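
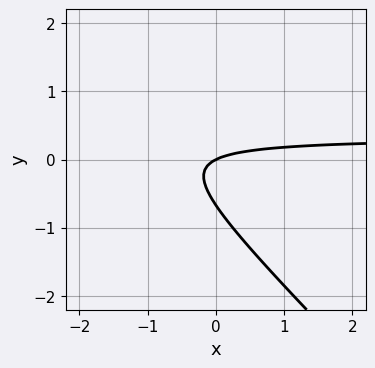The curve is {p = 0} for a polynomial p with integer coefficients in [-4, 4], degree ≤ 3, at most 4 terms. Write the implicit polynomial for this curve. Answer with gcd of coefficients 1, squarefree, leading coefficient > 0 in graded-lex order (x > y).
3*x*y + 3*y^2 - x + 2*y

The degree is 2 — the shape is more complex than any degree-1 curve.
From the visible intercepts: it crosses the x-axis at the gridline x = 0; it crosses the y-axis at the gridline y = 0.
Fitting integer coefficients to these (and the overall shape) gives p.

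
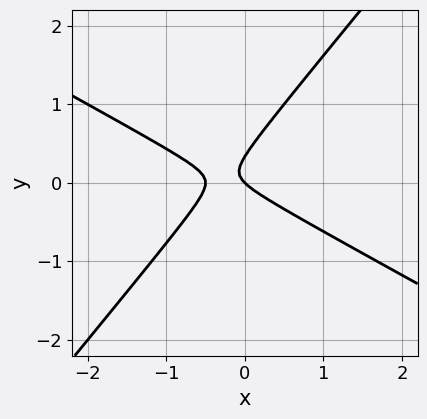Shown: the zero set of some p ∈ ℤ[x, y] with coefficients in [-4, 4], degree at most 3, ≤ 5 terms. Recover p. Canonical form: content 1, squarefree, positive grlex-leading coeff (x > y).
2*x^2 + 2*x*y - 3*y^2 + x + y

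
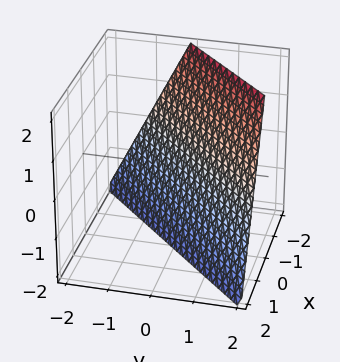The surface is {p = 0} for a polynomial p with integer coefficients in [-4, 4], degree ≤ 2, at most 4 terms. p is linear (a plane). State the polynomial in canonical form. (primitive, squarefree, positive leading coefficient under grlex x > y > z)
(a) Degree: the surface is flat (a plane), so deg p = 1.
(b) Against the integer gridlines: it crosses the y-axis at the gridline y = 1; one z-axis crossing is at z = -2.
(c) Together with the visible shape, these determine p as stated. Check: (-1, 0, 0) on the x-axis lies on the surface, and p(-1, 0, 0) = 0. ✓

2*x - 2*y + z + 2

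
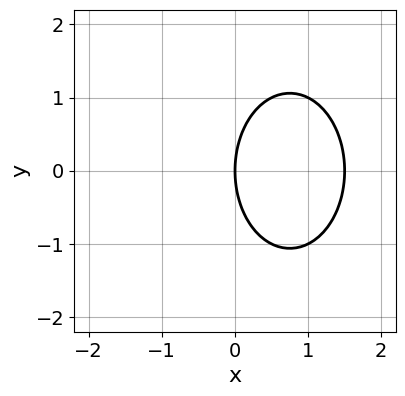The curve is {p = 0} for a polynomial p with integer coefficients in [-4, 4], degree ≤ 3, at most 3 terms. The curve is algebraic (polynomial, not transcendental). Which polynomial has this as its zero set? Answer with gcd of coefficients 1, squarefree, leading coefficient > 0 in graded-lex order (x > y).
2*x^2 + y^2 - 3*x

1. The degree is 2 — the shape is more complex than any degree-1 curve.
2. Symmetries: it's symmetric under y → −y, forcing even powers of y.
3. Reading off the gridlines: one x-axis crossing is at x = 0; one y-axis crossing is at y = 0.
4. Assembling these constraints gives the stated polynomial.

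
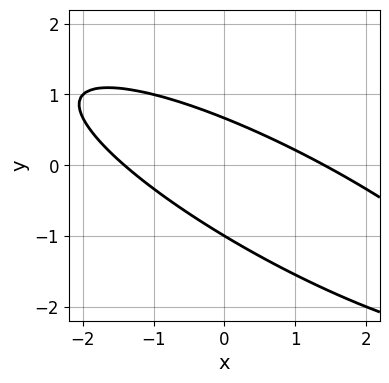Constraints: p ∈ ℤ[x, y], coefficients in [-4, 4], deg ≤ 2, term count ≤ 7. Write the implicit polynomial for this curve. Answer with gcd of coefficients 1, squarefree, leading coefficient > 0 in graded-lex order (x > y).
1. Degree: a generic line meets the curve in up to 2 points, so deg p = 2.
2. Against the integer gridlines: one y-axis crossing is at y = -1.
3. The integer polynomial consistent with all of this is the stated p.

x^2 + 3*x*y + 3*y^2 + y - 2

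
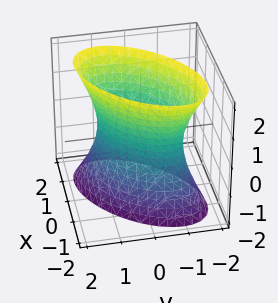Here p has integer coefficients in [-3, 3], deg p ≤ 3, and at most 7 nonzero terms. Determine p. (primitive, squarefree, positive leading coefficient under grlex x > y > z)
(a) deg p = 2. A generic line meets the surface in up to 2 points.
(b) Checking where it meets the axes: no z-intercept at any integer in the box; among the integer gridlines, it crosses the x-axis at x ∈ {-1, 1}.
(c) Solving for integer coefficients yields p as stated. Check: (0, 1, 0) on the y-axis lies on the surface, and p(0, 1, 0) = 0. ✓

3*x^2 - 3*x*y + 3*y^2 - z^2 - 3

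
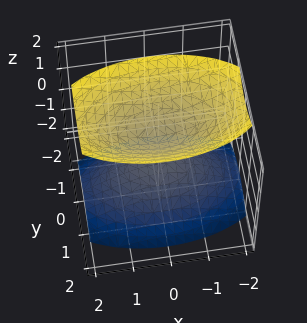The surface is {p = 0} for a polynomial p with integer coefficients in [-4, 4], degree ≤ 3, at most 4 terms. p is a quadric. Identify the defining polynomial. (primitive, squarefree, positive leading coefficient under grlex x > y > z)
I count 2 distinct pieces. They look like related sheets of one shape, so recover p as a whole.
Degree: two separate bowl-shaped sheets opening away from each other; a quadric, so deg p = 2.
Symmetries: the x ↦ −x reflection is a symmetry, so x appears only in even powers; it's symmetric under z → −z, forcing even powers of z; the y ↦ −y reflection is a symmetry, so y appears only in even powers.
Checking where it meets the axes: no x-intercept at any integer in the box; no y-intercept at any integer in the box.
Solving for integer coefficients yields p as stated.

x^2 + 3*y^2 - 2*z^2 + 1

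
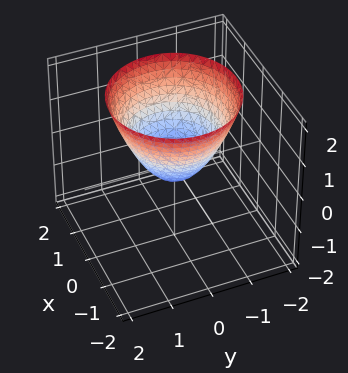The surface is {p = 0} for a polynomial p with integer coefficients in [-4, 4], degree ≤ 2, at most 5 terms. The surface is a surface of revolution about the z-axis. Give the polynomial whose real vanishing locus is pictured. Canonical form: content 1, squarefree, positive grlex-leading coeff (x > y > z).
3*x^2 + 3*y^2 - 3*z - 1

1. Degree: no degree-1 surface has this shape, so deg p = 2.
2. Symmetry: the z-axis is an axis of rotation, so x and y enter only as x² + y².
3. From the axis intercepts and sections: a circular section at z = 1 has radius between 1 and 2.
4. The integer polynomial consistent with all of this is the stated p.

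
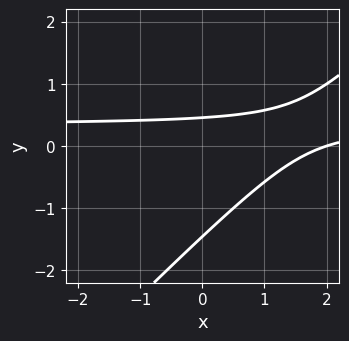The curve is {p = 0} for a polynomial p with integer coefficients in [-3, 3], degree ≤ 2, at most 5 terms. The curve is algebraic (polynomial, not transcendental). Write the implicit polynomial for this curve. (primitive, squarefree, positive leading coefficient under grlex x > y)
(a) The degree is 2 — no degree-1 curve has this shape.
(b) From the visible intercepts: one x-axis crossing is at x = 2.
(c) Assembling these constraints gives the stated polynomial.

3*x*y - 3*y^2 - x - 3*y + 2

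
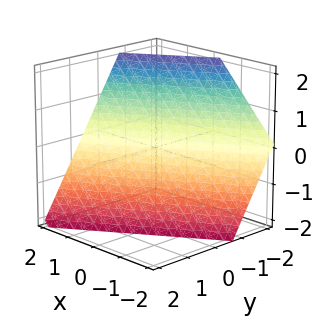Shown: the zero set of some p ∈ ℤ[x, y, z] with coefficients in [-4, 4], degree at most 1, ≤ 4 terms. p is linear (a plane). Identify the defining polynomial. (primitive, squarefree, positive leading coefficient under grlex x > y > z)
deg p = 1. The surface is flat (a plane).
Against the integer gridlines: one x-axis crossing is at x = 1; it crosses the z-axis at the gridline z = -1.
Together with the visible shape, these determine p as stated.

2*x - 3*y - 2*z - 2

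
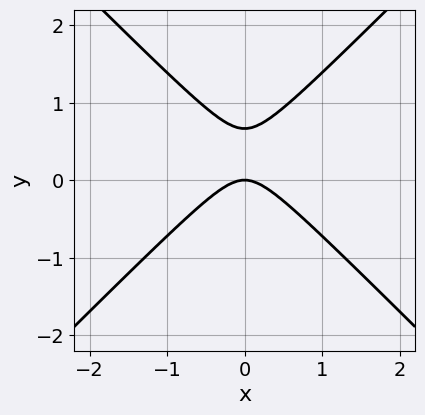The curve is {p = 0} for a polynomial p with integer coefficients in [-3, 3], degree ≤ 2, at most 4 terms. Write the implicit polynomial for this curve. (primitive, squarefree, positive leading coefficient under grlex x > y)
1. The degree is 2 — the shape is more complex than any degree-1 curve.
2. Symmetries: mirror symmetry x ↦ −x ⇒ only even powers of x.
3. From the visible intercepts: one x-axis crossing is at x = 0; it crosses the y-axis at the gridline y = 0.
4. Together with the visible shape, these determine p as stated.

3*x^2 - 3*y^2 + 2*y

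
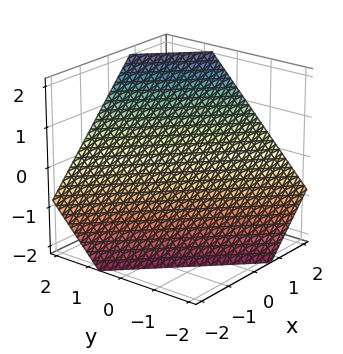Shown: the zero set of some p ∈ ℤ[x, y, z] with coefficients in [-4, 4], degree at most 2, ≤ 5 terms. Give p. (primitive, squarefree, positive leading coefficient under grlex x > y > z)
(a) Degree: every cross-section is a straight line — this is a plane, so deg p = 1.
(b) Solving for integer coefficients yields p as stated.

3*x + 3*y - 3*z - 2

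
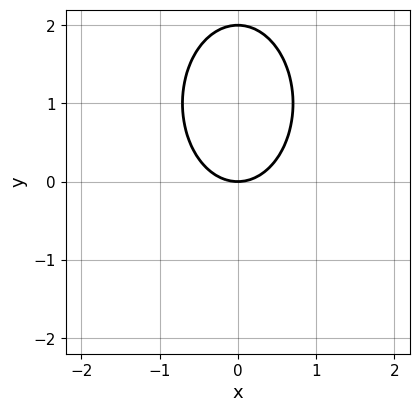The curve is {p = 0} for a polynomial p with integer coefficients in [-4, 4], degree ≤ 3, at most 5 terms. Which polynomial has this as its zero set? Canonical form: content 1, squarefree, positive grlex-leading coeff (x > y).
The degree is 2 — the shape is more complex than any degree-1 curve.
Symmetries: mirror symmetry x ↦ −x ⇒ only even powers of x.
Reading off the gridlines: it meets the x-axis at x = 0 (among the integer gridlines); the y-axis gridline crossings are at y ∈ {0, 2}.
Solving for integer coefficients yields p as stated.

2*x^2 + y^2 - 2*y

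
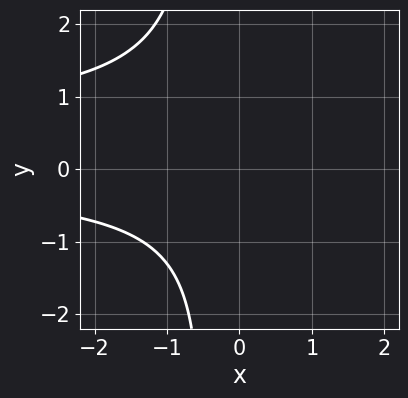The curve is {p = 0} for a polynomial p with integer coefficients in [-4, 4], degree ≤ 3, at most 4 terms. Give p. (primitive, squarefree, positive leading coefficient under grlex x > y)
(a) The degree is 3 — the shape is more complex than any degree-2 curve.
(b) From the axis intercepts and sections: no y-intercept at any integer in the box; no x-intercept at any integer in the box.
(c) Fitting integer coefficients to these (and the overall shape) gives p.

2*x*y^2 - x*y + y^2 + 3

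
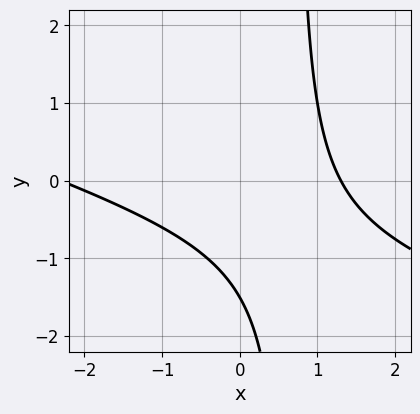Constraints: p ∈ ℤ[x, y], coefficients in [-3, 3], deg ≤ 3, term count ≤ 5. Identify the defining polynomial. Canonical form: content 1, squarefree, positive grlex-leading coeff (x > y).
x^2 + 3*x*y + x - 2*y - 3

(a) Degree: a generic line meets the curve in up to 2 points, so deg p = 2.
(b) Putting this together gives p.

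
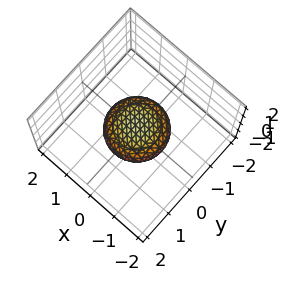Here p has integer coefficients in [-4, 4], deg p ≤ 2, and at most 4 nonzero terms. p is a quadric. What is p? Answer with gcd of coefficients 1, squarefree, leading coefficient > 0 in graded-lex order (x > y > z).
(a) Degree: bounded and convex; a quadric, so deg p = 2.
(b) Symmetries: the z ↦ −z reflection is a symmetry, so z appears only in even powers; every cross-section ⟂ z is a circle, so x, y appear only via x² + y².
(c) Reading off the gridlines: a circular section at z = 0 has radius exactly 1; the y-axis gridline crossings are at y ∈ {-1, 1}; the x-axis gridline crossings are at x ∈ {-1, 1}.
(d) Assembling these constraints gives the stated polynomial.

x^2 + y^2 + 3*z^2 - 1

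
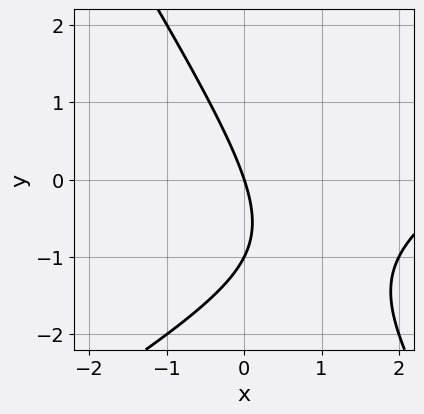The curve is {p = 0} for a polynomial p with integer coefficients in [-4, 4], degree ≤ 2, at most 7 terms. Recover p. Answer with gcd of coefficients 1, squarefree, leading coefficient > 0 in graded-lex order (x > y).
First, degree: the shape is more complex than any degree-1 curve, so deg p = 2.
Next, from the axis intercepts and sections: it meets the x-axis at x = 0 (among the integer gridlines); the y-axis gridline crossings are at y ∈ {-1, 0}.
Finally, solving for integer coefficients yields p as stated.

x^2 - x*y - y^2 - 3*x - y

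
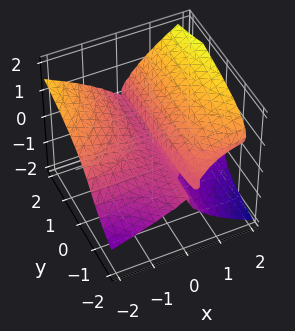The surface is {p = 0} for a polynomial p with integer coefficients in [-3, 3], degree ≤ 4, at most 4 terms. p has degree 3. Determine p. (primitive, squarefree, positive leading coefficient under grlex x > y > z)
x^2*y - 2*z^3 + x^2 + 2*x*z

(a) Degree: the shape is more complex than any degree-2 surface, so deg p = 3.
(b) Against the integer gridlines: one z-axis crossing is at z = 0; every point of the y-axis in the box is on the surface.
(c) Together with the visible shape, these determine p as stated.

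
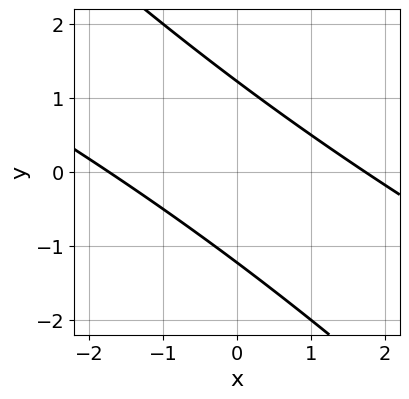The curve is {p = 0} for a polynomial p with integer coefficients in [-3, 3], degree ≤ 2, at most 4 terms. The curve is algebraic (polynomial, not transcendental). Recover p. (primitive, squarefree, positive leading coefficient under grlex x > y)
x^2 + 3*x*y + 2*y^2 - 3

1. Degree: a generic line meets the curve in up to 2 points, so deg p = 2.
2. Matching integer coefficients to the picture gives p.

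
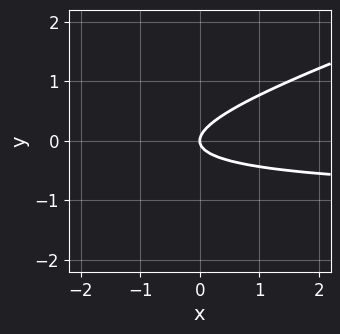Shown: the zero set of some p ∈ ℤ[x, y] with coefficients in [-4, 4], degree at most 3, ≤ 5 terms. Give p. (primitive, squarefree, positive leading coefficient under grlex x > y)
1. deg p = 2. A generic line meets the curve in up to 2 points.
2. Against the integer gridlines: it meets the y-axis at y = 0 (among the integer gridlines); it meets the x-axis at x = 0 (among the integer gridlines).
3. Putting this together gives p.

x*y - 3*y^2 + x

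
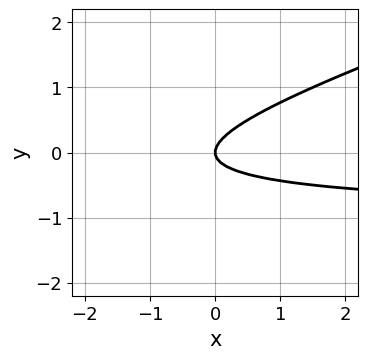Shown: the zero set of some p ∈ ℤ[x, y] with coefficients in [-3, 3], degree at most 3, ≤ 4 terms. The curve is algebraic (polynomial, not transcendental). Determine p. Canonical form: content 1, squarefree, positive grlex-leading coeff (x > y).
deg p = 2.
Checking where it meets the axes: it meets the x-axis at x = 0 (among the integer gridlines); one y-axis crossing is at y = 0.
Fitting integer coefficients to these (and the overall shape) gives p.

x*y - 3*y^2 + x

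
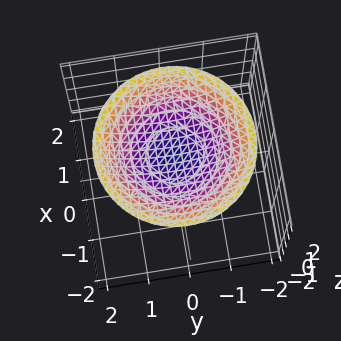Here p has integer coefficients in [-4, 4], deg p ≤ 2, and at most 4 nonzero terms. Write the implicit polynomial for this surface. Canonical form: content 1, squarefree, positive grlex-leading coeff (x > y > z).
(a) deg p = 2.
(b) Symmetry: the z-axis is an axis of rotation, so x and y enter only as x² + y².
(c) Against the integer gridlines: it crosses the z-axis at the gridline z = 1; the surface avoids every integer y-axis point in the box; no x-intercept at any integer in the box; a circular section at z = 2 has radius between 1 and 2.
(d) Fitting integer coefficients to these (and the overall shape) gives p.

x^2 + y^2 - 3*z + 3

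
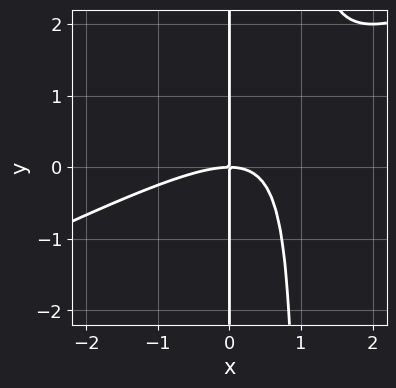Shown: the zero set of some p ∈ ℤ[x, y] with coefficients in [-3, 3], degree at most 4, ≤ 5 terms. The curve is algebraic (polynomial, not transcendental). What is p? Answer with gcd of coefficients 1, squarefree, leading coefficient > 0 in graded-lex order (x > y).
x^3 - 2*x^2*y + 2*x*y

1. deg p = 3. No degree-2 curve has this shape.
2. From the visible intercepts: every point of the y-axis in the box is on the curve; one x-axis crossing is at x = 0.
3. Fitting integer coefficients to these (and the overall shape) gives p.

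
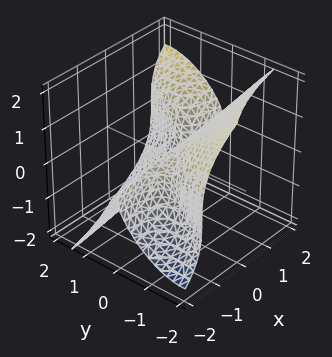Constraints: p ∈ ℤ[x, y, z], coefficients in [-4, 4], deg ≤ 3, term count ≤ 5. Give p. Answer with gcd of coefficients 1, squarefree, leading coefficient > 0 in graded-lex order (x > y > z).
3*x*y^2 - 2*y^3 - 2*z^3 - y

First, degree: no degree-2 surface has this shape, so deg p = 3.
Next, checking where it meets the axes: every point of the x-axis in the box is on the surface; it crosses the y-axis at the gridline y = 0; one z-axis crossing is at z = 0.
Finally, fitting integer coefficients to these (and the overall shape) gives p.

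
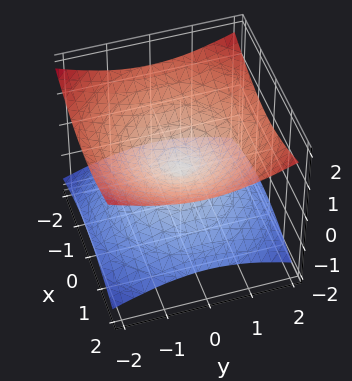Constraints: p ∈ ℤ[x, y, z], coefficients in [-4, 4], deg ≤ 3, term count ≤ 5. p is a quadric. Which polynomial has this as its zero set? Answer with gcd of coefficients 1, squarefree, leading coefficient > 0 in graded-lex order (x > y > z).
x^2 + y^2 - 3*z^2

The degree is 2 — two nappes meeting at a single point; a quadric.
Symmetries: the z ↦ −z reflection is a symmetry, so z appears only in even powers; rotational symmetry about the z-axis ⇒ p depends on x, y only through x² + y².
From the axis intercepts and sections: it meets the y-axis at y = 0 (among the integer gridlines); a circular section at z = 1 has radius between 1 and 2.
Matching integer coefficients to the picture gives p.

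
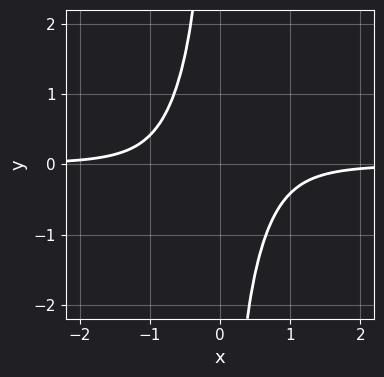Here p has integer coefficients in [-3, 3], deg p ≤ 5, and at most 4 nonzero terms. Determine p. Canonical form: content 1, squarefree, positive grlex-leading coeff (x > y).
2*x^3*y - x^2*y^2 + 1

First, the degree is 4 — no degree-3 curve has this shape.
Next, checking where it meets the axes: it misses every integer gridline on the x-axis; the curve avoids every integer y-axis point in the box.
Finally, the integer polynomial consistent with all of this is the stated p.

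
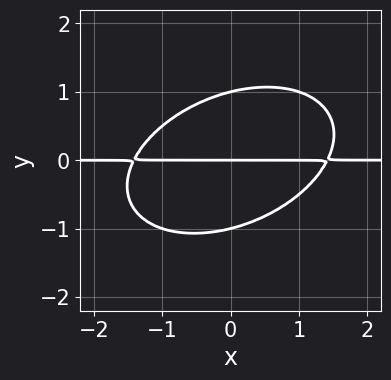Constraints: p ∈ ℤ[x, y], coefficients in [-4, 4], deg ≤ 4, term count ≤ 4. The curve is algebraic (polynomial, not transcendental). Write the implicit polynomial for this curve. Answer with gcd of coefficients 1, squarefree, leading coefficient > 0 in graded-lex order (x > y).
1. Degree: a generic line meets the curve in up to 3 points, so deg p = 3.
2. Checking where it meets the axes: every point of the x-axis in the box is on the curve; among the integer gridlines, it crosses the y-axis at y ∈ {-1, 0, 1}.
3. These observations pin down the coefficients.

x^2*y - x*y^2 + 2*y^3 - 2*y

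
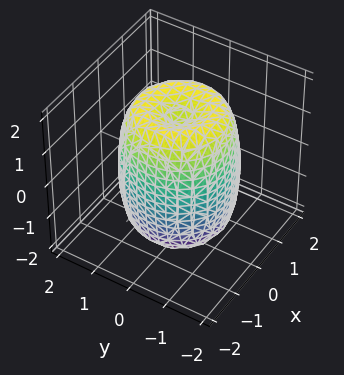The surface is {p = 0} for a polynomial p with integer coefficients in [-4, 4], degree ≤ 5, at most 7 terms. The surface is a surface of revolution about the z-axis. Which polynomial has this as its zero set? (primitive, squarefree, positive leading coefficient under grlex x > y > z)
2*x^4 + 4*x^2*y^2 + 2*y^4 - 3*x^2 - 3*y^2 + z^2 - 2

First, the degree is 4 — a generic line meets the surface in up to 4 points.
Next, symmetry: the z-axis is an axis of rotation, so x and y enter only as x² + y².
Next, against the integer gridlines: a circular section at z = 0 has radius between 1 and 2.
Finally, together with the visible shape, these determine p as stated.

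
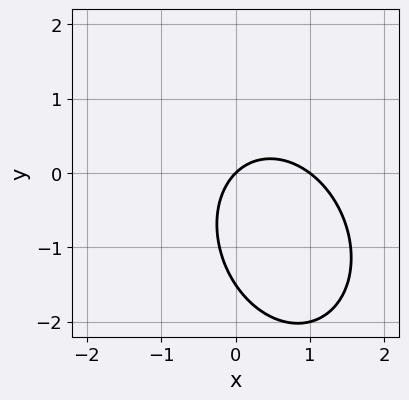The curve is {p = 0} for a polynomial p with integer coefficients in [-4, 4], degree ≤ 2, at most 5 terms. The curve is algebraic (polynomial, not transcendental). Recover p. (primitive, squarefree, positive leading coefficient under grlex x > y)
(a) Degree: a generic line meets the curve in up to 2 points, so deg p = 2.
(b) From the visible intercepts: among the integer gridlines, it crosses the x-axis at x ∈ {0, 1}; it meets the y-axis at y = 0 (among the integer gridlines).
(c) Fitting integer coefficients to these (and the overall shape) gives p.

3*x^2 + x*y + 2*y^2 - 3*x + 3*y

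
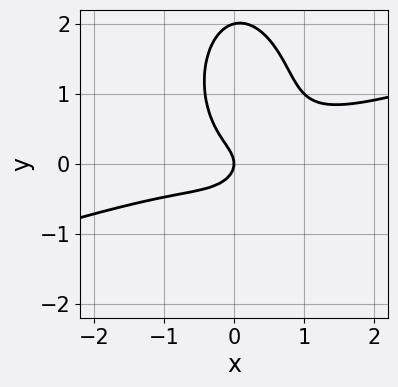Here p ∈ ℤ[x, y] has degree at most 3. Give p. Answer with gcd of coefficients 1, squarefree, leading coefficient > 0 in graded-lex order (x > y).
(a) deg p = 3. No degree-2 curve has this shape.
(b) From the visible intercepts: among the integer gridlines, it crosses the y-axis at y ∈ {0, 2}; it meets the x-axis at x = 0 (among the integer gridlines).
(c) The integer polynomial consistent with all of this is the stated p.

x^3 - 3*x^2*y - y^3 + 2*y^2 + x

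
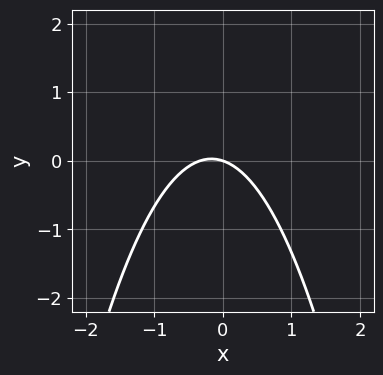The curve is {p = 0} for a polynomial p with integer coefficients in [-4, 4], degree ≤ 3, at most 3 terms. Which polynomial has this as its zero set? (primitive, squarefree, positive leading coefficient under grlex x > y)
3*x^2 + x + 3*y

(a) Degree: a generic line meets the curve in up to 2 points, so deg p = 2.
(b) From the axis intercepts and sections: it crosses the x-axis at the gridline x = 0; one y-axis crossing is at y = 0.
(c) Fitting integer coefficients to these (and the overall shape) gives p.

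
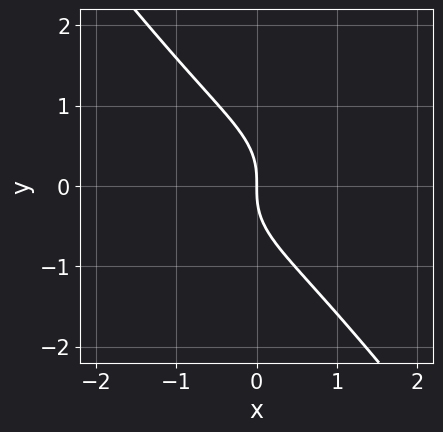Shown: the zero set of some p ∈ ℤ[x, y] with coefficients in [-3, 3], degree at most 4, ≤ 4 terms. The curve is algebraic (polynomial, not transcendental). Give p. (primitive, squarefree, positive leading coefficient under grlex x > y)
x^3 + 2*x*y^2 + 2*y^3 + 2*x

1. Degree: no degree-2 curve has this shape, so deg p = 3.
2. From the visible intercepts: one x-axis crossing is at x = 0; it meets the y-axis at y = 0 (among the integer gridlines).
3. Together with the visible shape, these determine p as stated.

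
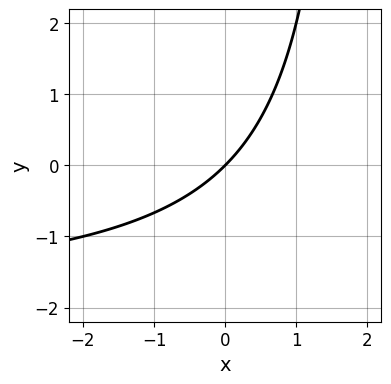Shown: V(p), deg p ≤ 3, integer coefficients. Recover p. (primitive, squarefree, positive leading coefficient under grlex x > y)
x*y + 2*x - 2*y

1. Degree: no degree-1 curve has this shape, so deg p = 2.
2. Checking where it meets the axes: it crosses the y-axis at the gridline y = 0; it meets the x-axis at x = 0 (among the integer gridlines).
3. Matching integer coefficients to the picture gives p.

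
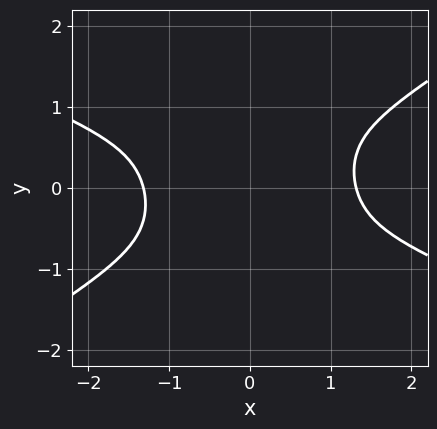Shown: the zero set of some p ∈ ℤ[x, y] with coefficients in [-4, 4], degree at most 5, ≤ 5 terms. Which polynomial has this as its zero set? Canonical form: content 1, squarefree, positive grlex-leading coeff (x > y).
x^4 + x^3*y - 3*x^2*y^2 - 3*y^4 - 3

1. deg p = 4.
2. From the visible intercepts: it misses every integer gridline on the y-axis.
3. Assembling these constraints gives the stated polynomial.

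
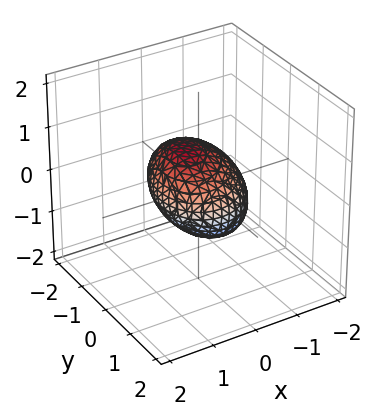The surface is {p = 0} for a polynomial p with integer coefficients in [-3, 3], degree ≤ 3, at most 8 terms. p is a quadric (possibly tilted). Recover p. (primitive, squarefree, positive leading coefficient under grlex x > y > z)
3*x^2 - x*y - 2*x*z + 2*y^2 + 3*z^2 - 3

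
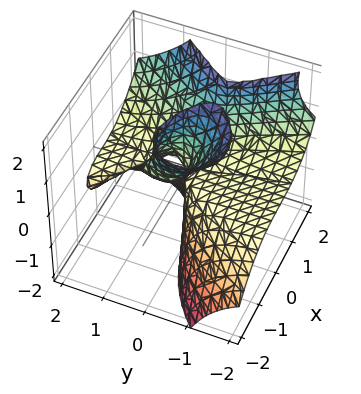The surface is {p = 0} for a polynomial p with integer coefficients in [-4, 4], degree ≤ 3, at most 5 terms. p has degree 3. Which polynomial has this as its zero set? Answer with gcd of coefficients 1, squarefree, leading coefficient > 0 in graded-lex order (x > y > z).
2*x^3 - 3*y^2*z - 3*y*z^2 - 2*x*z + 3*y*z

deg p = 3. A generic line meets the surface in up to 3 points.
From the visible intercepts: every point of the z-axis in the box is on the surface; one x-axis crossing is at x = 0.
Putting this together gives p. Check: (0, -2, 0) on the y-axis lies on the surface, and p(0, -2, 0) = 0. ✓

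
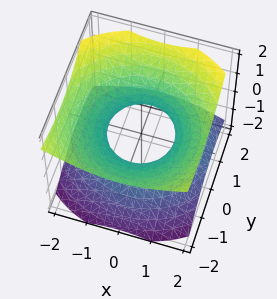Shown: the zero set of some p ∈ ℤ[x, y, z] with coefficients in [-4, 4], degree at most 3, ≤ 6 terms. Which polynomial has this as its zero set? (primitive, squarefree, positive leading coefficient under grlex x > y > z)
The degree is 2 — a generic line meets the surface in up to 2 points.
Observable constraints: the y-axis gridline crossings are at y ∈ {-1, 1}; the x-axis gridline crossings are at x ∈ {-1, 1}; the surface avoids every integer z-axis point in the box.
Putting this together gives p.

x^2 + y^2 + y*z - 2*z^2 - 1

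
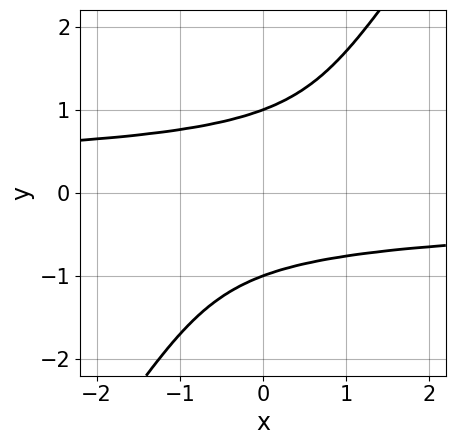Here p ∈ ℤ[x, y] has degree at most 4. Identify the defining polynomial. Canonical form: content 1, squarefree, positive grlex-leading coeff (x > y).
3*x*y^3 - 2*y^4 + 2

deg p = 4. No degree-3 curve has this shape.
Observable constraints: no x-intercept at any integer in the box; the y-axis gridline crossings are at y ∈ {-1, 1}.
Putting this together gives p.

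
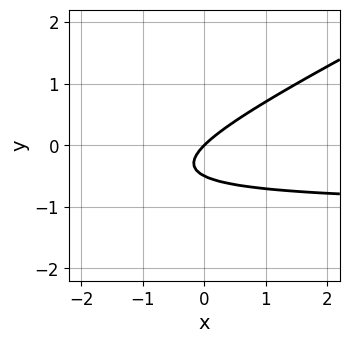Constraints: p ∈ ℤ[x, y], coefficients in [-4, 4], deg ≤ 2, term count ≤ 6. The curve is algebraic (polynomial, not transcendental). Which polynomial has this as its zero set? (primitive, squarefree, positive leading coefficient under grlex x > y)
deg p = 2. A generic line meets the curve in up to 2 points.
Reading off the gridlines: it meets the y-axis at y = 0 (among the integer gridlines); one x-axis crossing is at x = 0.
Putting this together gives p.

x*y - 2*y^2 + x - y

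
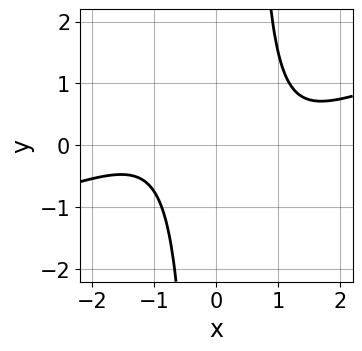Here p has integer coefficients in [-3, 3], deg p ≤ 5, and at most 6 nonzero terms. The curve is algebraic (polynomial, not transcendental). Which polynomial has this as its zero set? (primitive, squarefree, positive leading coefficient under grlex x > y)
x^4 - 3*x^3*y + x^2*y - x^2 + 3

(a) deg p = 4.
(b) Reading off the gridlines: no y-intercept at any integer in the box; it misses every integer gridline on the x-axis.
(c) The integer polynomial consistent with all of this is the stated p.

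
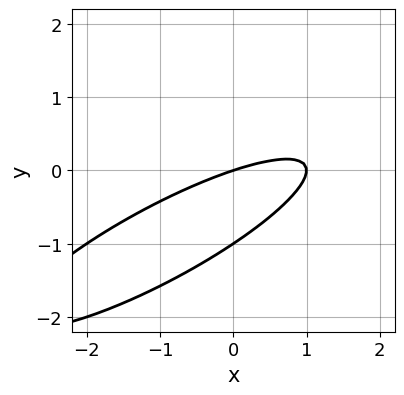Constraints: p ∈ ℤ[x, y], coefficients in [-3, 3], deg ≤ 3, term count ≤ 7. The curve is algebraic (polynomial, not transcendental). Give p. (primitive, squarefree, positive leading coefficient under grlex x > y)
x^2 - 3*x*y + 3*y^2 - x + 3*y

First, deg p = 2.
Next, from the visible intercepts: the x-axis gridline crossings are at x ∈ {0, 1}; the y-axis gridline crossings are at y ∈ {-1, 0}.
Finally, solving for integer coefficients yields p as stated.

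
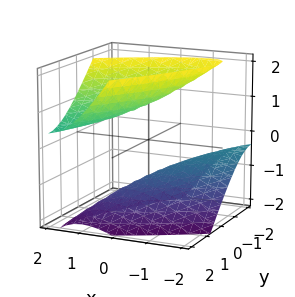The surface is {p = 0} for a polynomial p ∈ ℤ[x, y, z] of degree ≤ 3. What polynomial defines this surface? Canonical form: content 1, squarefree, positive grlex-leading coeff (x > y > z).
x^2 - 2*x*y - x*z + y^2 - z^2 + 1

1. The picture has 2 separate pieces.
2. deg p = 2.
3. Checking where it meets the axes: the surface avoids every integer x-axis point in the box; it misses every integer gridline on the y-axis.
4. Solving for integer coefficients yields p as stated.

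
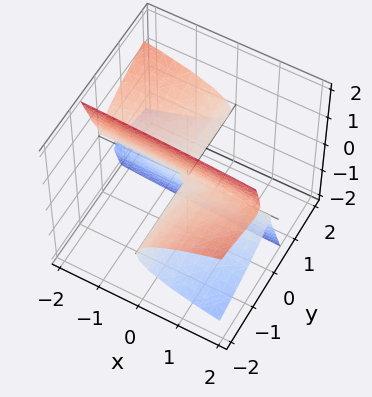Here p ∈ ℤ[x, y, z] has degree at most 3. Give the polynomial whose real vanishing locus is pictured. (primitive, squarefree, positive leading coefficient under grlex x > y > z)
1. The degree is 3 — no degree-2 surface has this shape.
2. Observable constraints: one z-axis crossing is at z = 0; the visible y-axis segment lies entirely on the surface.
3. The integer polynomial consistent with all of this is the stated p. Check: (1, 0, 0) on the x-axis lies on the surface, and p(1, 0, 0) = 0. ✓

x*y^2 + 3*y*z^2 + z^3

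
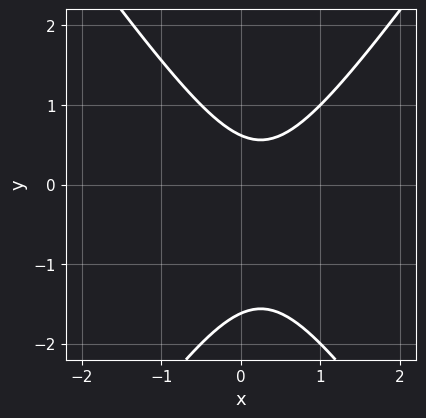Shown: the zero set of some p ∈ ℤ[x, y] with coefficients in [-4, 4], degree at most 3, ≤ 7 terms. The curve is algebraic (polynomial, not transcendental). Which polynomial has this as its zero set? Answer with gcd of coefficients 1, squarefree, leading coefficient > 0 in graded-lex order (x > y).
1. The degree is 2 — no degree-1 curve has this shape.
2. Checking where it meets the axes: the curve avoids every integer x-axis point in the box.
3. The integer polynomial consistent with all of this is the stated p.

2*x^2 - y^2 - x - y + 1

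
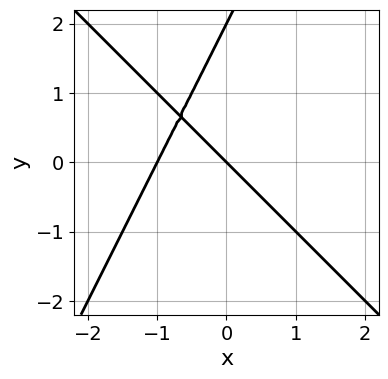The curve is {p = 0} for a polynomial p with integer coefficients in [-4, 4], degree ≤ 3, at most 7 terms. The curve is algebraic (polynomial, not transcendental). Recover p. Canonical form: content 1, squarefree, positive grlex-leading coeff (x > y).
2*x^2 + x*y - y^2 + 2*x + 2*y

First, degree: the shape is more complex than any degree-1 curve, so deg p = 2.
Then, reading off the gridlines: among the integer gridlines, it crosses the x-axis at x ∈ {-1, 0}; the y-axis gridline crossings are at y ∈ {0, 2}.
Finally, matching integer coefficients to the picture gives p.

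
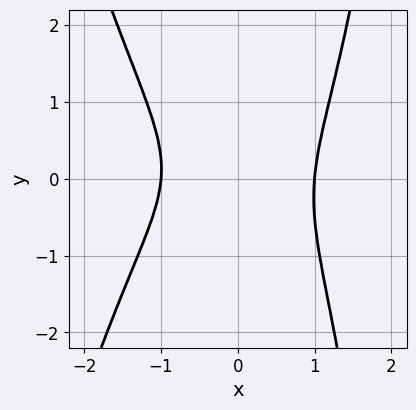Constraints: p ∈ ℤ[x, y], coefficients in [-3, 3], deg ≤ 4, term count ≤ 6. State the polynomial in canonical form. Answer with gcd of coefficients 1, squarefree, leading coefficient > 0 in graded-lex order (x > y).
3*x^4 + x*y^2 - x*y - 3*y^2 - 3

Degree: no degree-3 curve has this shape, so deg p = 4.
Checking where it meets the axes: it misses every integer gridline on the y-axis; among the integer gridlines, it crosses the x-axis at x ∈ {-1, 1}.
The integer polynomial consistent with all of this is the stated p.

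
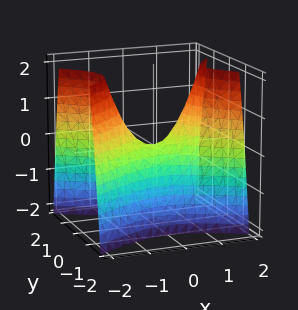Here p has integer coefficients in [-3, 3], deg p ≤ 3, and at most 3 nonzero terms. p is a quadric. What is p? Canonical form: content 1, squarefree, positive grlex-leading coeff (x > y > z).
1. deg p = 2.
2. Symmetries: it's symmetric under y → −y, forcing even powers of y; mirror symmetry x ↦ −x ⇒ only even powers of x.
3. Reading off the gridlines: it crosses the x-axis at the gridline x = 0; it meets the y-axis at y = 0 (among the integer gridlines).
4. Fitting integer coefficients to these (and the overall shape) gives p.

x^2 - 2*y^2 - z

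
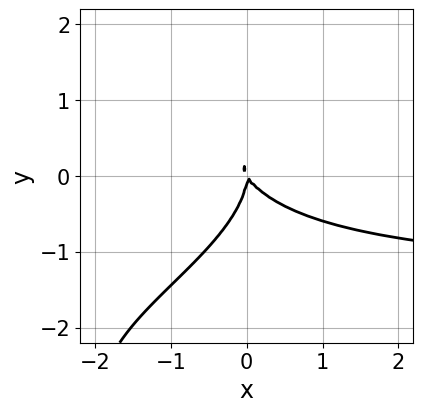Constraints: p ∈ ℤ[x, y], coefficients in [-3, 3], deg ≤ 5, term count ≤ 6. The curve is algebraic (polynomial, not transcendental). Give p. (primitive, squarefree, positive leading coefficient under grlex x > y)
x*y^3 + 2*x^2*y + 2*y^3 + 3*x^2 + 2*x*y

(a) The degree is 4 — the shape is more complex than any degree-3 curve.
(b) From the visible intercepts: one y-axis crossing is at y = 0; it crosses the x-axis at the gridline x = 0.
(c) Together with the visible shape, these determine p as stated.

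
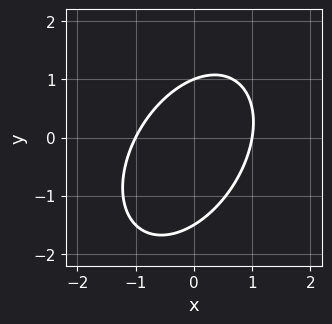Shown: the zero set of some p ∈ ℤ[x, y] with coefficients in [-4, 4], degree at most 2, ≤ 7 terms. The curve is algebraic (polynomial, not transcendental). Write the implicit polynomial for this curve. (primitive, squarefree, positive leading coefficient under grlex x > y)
(a) Degree: the shape is more complex than any degree-1 curve, so deg p = 2.
(b) Reading off the gridlines: it crosses the y-axis at the gridline y = 1; among the integer gridlines, it crosses the x-axis at x ∈ {-1, 1}.
(c) Putting this together gives p.

3*x^2 - 2*x*y + 2*y^2 + y - 3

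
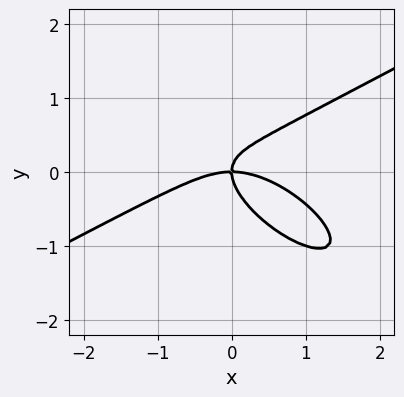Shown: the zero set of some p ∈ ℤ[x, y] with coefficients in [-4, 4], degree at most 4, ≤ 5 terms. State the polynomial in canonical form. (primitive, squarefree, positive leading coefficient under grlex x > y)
x^3 - 2*x*y^2 - 3*y^3 + 2*x*y

(a) deg p = 3. The shape is more complex than any degree-2 curve.
(b) From the visible intercepts: it crosses the y-axis at the gridline y = 0; one x-axis crossing is at x = 0.
(c) Together with the visible shape, these determine p as stated.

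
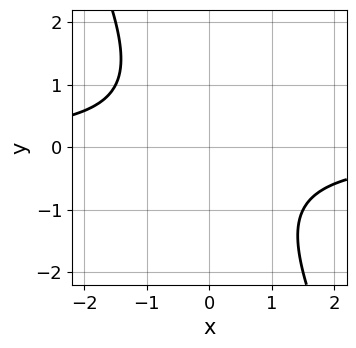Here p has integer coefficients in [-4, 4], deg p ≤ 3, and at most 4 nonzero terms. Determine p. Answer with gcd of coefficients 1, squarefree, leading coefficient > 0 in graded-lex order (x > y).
Degree: no degree-1 curve has this shape, so deg p = 2.
From the axis intercepts and sections: no y-intercept at any integer in the box; no x-intercept at any integer in the box.
Fitting integer coefficients to these (and the overall shape) gives p.

2*x*y + y^2 + 2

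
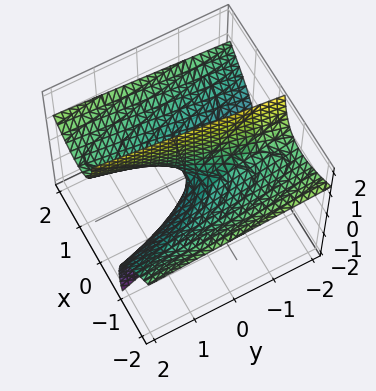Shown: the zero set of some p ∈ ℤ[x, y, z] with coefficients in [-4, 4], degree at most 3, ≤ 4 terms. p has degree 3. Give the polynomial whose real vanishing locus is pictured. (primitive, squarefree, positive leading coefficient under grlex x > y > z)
First, degree: the shape is more complex than any degree-2 surface, so deg p = 3.
Next, against the integer gridlines: it crosses the x-axis at the gridline x = 0; it crosses the y-axis at the gridline y = 0.
Finally, these observations pin down the coefficients. Check: (0, 0, 1) on the z-axis lies on the surface, and p(0, 0, 1) = 0. ✓

x^3 - x*z^2 - 3*x*z + y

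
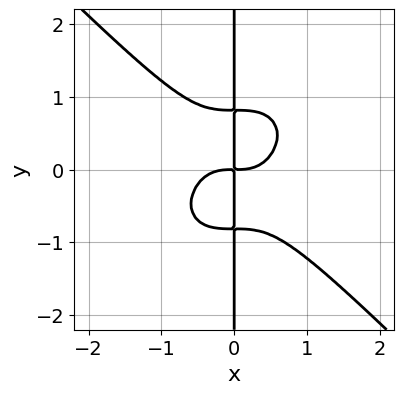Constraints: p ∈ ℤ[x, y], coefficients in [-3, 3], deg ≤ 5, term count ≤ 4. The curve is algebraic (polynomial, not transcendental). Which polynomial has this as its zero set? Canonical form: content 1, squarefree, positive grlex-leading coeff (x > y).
3*x^4 + 3*x*y^3 - 2*x*y

First, degree: no degree-3 curve has this shape, so deg p = 4.
Then, against the integer gridlines: the visible y-axis segment lies entirely on the curve.
Finally, fitting integer coefficients to these (and the overall shape) gives p.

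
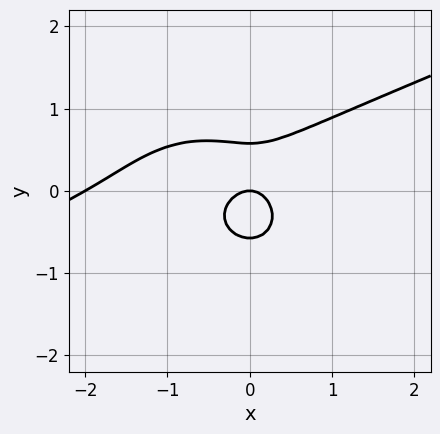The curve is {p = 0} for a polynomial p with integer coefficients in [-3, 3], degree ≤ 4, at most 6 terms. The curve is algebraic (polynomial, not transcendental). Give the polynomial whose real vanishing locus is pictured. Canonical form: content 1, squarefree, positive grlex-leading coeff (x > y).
x^3 - 2*x^2*y - 3*y^3 + 2*x^2 + y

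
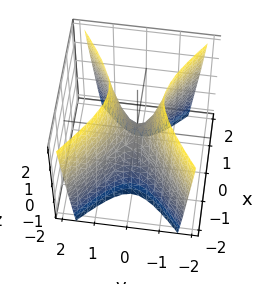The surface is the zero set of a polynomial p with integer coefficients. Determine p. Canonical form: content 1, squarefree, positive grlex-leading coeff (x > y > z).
2*x^2 - 3*y^2 + z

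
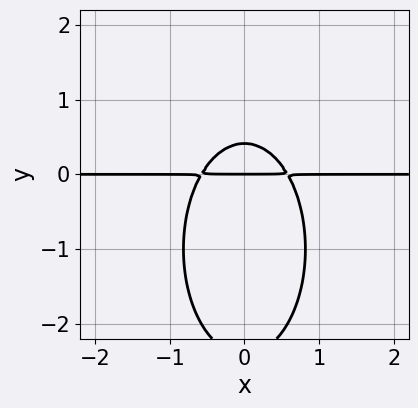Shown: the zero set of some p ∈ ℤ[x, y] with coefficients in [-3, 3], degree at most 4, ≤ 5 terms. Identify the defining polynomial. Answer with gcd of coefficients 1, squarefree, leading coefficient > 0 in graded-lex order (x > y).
3*x^2*y + y^3 + 2*y^2 - y

1. The degree is 3 — a generic line meets the curve in up to 3 points.
2. Symmetries: mirror symmetry x ↦ −x ⇒ only even powers of x.
3. From the visible intercepts: one y-axis crossing is at y = 0; every point of the x-axis in the box is on the curve.
4. Matching integer coefficients to the picture gives p.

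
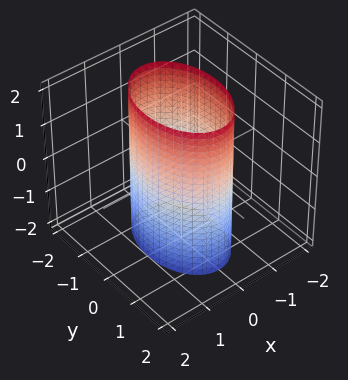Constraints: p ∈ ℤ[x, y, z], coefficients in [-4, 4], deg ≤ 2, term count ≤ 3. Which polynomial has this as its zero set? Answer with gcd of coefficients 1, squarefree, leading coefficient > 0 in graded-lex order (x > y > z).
2*x^2 + y^2 - 2

1. The degree is 2 — a cylinder; a quadric.
2. Symmetries: the z ↦ −z reflection is a symmetry, so z appears only in even powers; the y ↦ −y reflection is a symmetry, so y appears only in even powers; it's symmetric under x → −x, forcing even powers of x.
3. Observable constraints: among the integer gridlines, it crosses the x-axis at x ∈ {-1, 1}; the surface avoids every integer z-axis point in the box.
4. These observations pin down the coefficients.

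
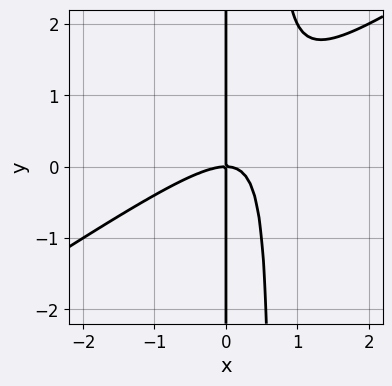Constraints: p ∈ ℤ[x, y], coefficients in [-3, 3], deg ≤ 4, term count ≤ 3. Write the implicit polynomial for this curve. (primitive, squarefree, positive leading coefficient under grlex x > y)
First, deg p = 3.
Next, from the visible intercepts: every point of the y-axis in the box is on the curve; one x-axis crossing is at x = 0.
Finally, these observations pin down the coefficients.

2*x^3 - 3*x^2*y + 2*x*y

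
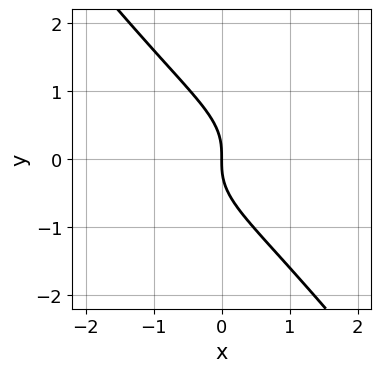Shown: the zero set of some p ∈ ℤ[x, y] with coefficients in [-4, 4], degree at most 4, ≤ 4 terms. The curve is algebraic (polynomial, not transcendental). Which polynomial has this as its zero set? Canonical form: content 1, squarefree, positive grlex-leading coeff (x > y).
The degree is 3 — a generic line meets the curve in up to 3 points.
Observable constraints: one x-axis crossing is at x = 0; it crosses the y-axis at the gridline y = 0.
Fitting integer coefficients to these (and the overall shape) gives p.

x^2*y - 3*x*y^2 - 3*y^3 - 3*x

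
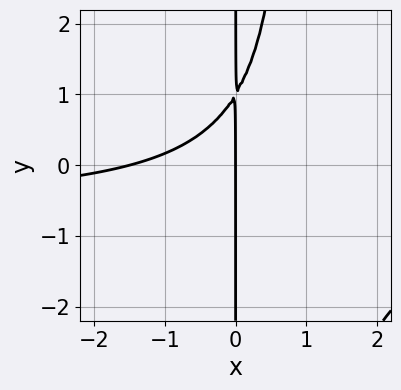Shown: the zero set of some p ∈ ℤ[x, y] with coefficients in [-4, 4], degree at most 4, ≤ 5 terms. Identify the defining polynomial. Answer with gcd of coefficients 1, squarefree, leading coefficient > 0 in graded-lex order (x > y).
First, degree: no degree-2 curve has this shape, so deg p = 3.
Then, observable constraints: the visible y-axis segment lies entirely on the curve; it meets the x-axis at x = 0 (among the integer gridlines).
Finally, together with the visible shape, these determine p as stated.

3*x^2*y + 2*x^2 - 3*x*y + 3*x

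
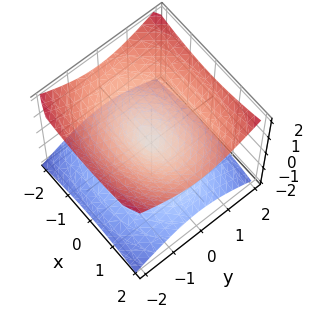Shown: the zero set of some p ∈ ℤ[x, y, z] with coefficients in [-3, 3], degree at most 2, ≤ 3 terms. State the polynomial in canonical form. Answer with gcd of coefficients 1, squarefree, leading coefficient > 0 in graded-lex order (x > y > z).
x^2 + 2*y^2 - 3*z^2

1. Degree: two nappes meeting at a single point; a quadric, so deg p = 2.
2. Symmetries: the x ↦ −x reflection is a symmetry, so x appears only in even powers; mirror symmetry y ↦ −y ⇒ only even powers of y; the z ↦ −z reflection is a symmetry, so z appears only in even powers.
3. Reading off the gridlines: it meets the x-axis at x = 0 (among the integer gridlines); it crosses the z-axis at the gridline z = 0; it crosses the y-axis at the gridline y = 0.
4. The integer polynomial consistent with all of this is the stated p.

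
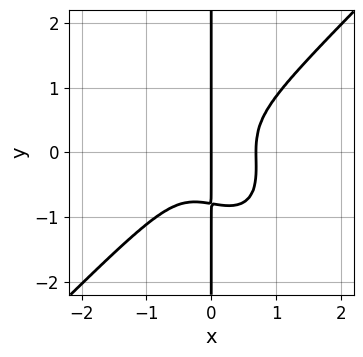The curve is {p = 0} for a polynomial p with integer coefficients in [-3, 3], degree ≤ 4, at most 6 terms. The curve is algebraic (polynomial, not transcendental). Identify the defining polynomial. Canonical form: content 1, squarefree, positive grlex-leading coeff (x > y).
First, the degree is 4 — no degree-3 curve has this shape.
Next, observable constraints: the visible y-axis segment lies entirely on the curve; one x-axis crossing is at x = 0.
Finally, solving for integer coefficients yields p as stated.

3*x^4 - x^2*y^2 - 2*x*y^3 - x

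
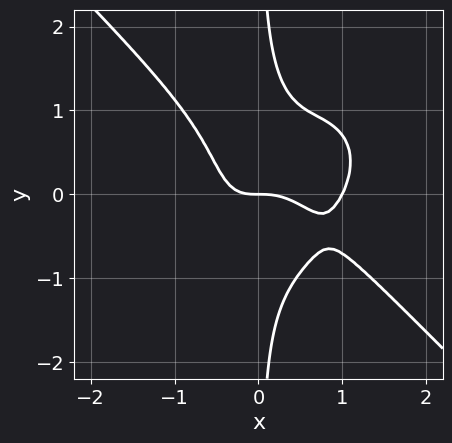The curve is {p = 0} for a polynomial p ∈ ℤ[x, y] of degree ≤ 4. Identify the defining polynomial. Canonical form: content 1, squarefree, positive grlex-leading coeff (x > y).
2*x^4 + 2*x*y^3 - 2*x^3 - y

The degree is 4 — no degree-3 curve has this shape.
Checking where it meets the axes: it crosses the y-axis at the gridline y = 0; among the integer gridlines, it crosses the x-axis at x ∈ {0, 1}.
Assembling these constraints gives the stated polynomial.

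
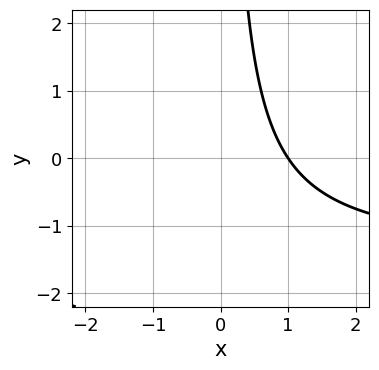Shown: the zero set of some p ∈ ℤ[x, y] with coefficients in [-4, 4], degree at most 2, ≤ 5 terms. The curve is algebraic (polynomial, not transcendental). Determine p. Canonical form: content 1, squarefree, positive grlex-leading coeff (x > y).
deg p = 2.
From the axis intercepts and sections: it crosses the x-axis at the gridline x = 1; the curve avoids every integer y-axis point in the box.
Putting this together gives p.

2*x*y + 3*x - 3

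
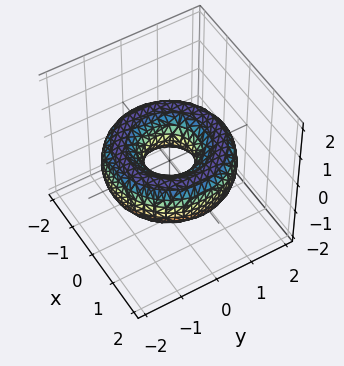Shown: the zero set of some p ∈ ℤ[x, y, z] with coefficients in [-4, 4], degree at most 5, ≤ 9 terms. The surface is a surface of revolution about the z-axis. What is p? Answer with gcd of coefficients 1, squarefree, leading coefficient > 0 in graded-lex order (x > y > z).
x^4 + 2*x^2*y^2 + y^4 - 3*x^2 - 3*y^2 + 3*z^2 + 1

First, degree: a generic line meets the surface in up to 4 points, so deg p = 4.
Then, symmetry: the z-axis is an axis of rotation, so x and y enter only as x² + y².
Then, observable constraints: a circular section at z = 0 has radius between 0 and 1; it misses every integer gridline on the z-axis.
Finally, the integer polynomial consistent with all of this is the stated p.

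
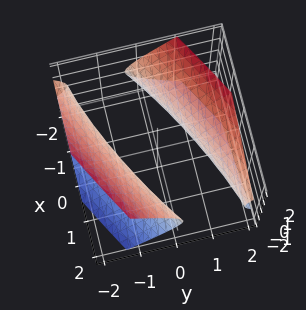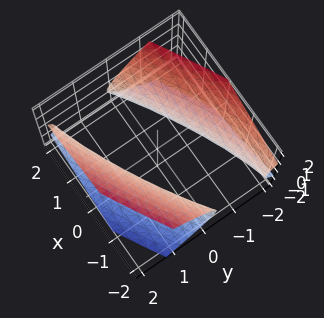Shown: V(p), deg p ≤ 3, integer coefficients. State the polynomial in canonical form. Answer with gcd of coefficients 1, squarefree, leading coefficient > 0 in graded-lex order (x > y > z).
x^2 - 3*x*y + 3*y^2 - 3*z^2 - 3

The picture has 2 separate pieces.
deg p = 2.
From the axis intercepts and sections: the y-axis gridline crossings are at y ∈ {-1, 1}; it misses every integer gridline on the z-axis.
Assembling these constraints gives the stated polynomial.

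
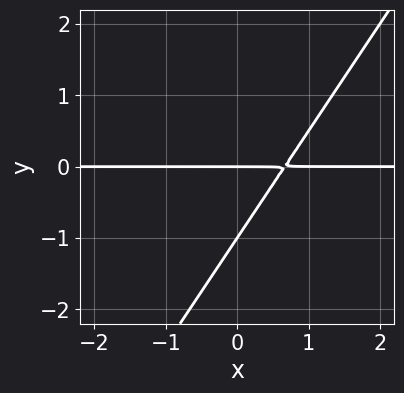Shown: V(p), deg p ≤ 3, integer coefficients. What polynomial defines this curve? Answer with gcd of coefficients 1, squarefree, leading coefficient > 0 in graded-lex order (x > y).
3*x*y - 2*y^2 - 2*y

1. deg p = 2. The shape is more complex than any degree-1 curve.
2. Against the integer gridlines: the y-axis gridline crossings are at y ∈ {-1, 0}; every point of the x-axis in the box is on the curve.
3. These observations pin down the coefficients.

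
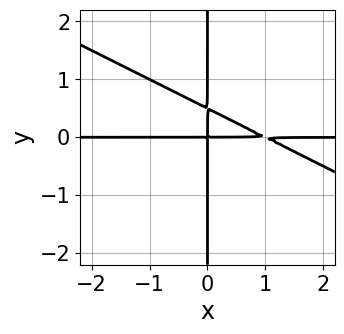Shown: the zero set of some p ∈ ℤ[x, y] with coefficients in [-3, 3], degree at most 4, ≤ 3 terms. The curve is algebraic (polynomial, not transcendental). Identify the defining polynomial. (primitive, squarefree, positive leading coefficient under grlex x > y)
x^2*y + 2*x*y^2 - x*y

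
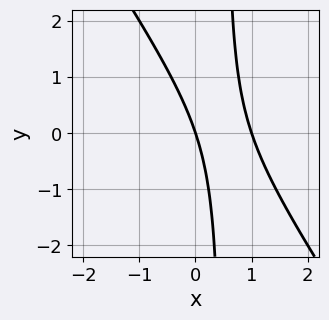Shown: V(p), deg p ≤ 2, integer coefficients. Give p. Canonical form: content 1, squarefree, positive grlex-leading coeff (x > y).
3*x^2 + 2*x*y - 3*x - y

First, the degree is 2 — a generic line meets the curve in up to 2 points.
Then, from the visible intercepts: one y-axis crossing is at y = 0; the x-axis gridline crossings are at x ∈ {0, 1}.
Finally, these observations pin down the coefficients.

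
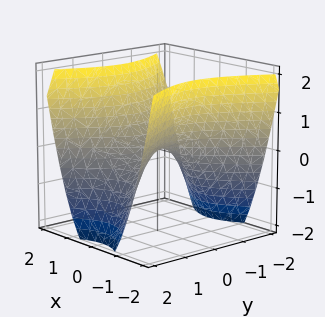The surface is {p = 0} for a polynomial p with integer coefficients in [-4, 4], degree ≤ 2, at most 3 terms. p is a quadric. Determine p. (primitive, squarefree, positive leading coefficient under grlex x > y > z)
(a) The degree is 2 — a hyperbolic paraboloid; a quadric.
(b) Symmetries: it's symmetric under y → −y, forcing even powers of y; it's symmetric under x → −x, forcing even powers of x.
(c) Observable constraints: it meets the y-axis at y = 0 (among the integer gridlines); it crosses the x-axis at the gridline x = 0; it meets the z-axis at z = 0 (among the integer gridlines).
(d) These observations pin down the coefficients.

3*x^2 - 2*y^2 - 3*z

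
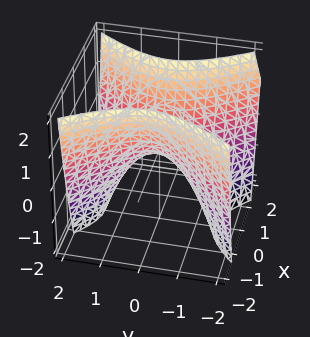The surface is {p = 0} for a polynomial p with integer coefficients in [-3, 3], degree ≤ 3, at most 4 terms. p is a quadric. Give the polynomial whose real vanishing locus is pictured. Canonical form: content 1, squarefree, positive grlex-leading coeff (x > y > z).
3*x^2 - 2*y^2 - 2*z

(a) Degree: a saddle surface; a quadric, so deg p = 2.
(b) Symmetries: mirror symmetry y ↦ −y ⇒ only even powers of y; mirror symmetry x ↦ −x ⇒ only even powers of x.
(c) Reading off the gridlines: it meets the y-axis at y = 0 (among the integer gridlines); it meets the z-axis at z = 0 (among the integer gridlines).
(d) Putting this together gives p.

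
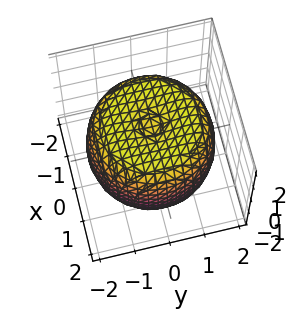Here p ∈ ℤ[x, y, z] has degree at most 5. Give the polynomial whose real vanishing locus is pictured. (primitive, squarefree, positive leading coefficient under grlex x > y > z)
First, degree: a generic line meets the surface in up to 4 points, so deg p = 4.
Next, symmetries: every cross-section ⟂ z is a circle, so x, y appear only via x² + y².
Next, from the axis intercepts and sections: a circular section at z = -1 has radius between 1 and 2.
Finally, solving for integer coefficients yields p as stated.

x^4 + 2*x^2*y^2 + y^4 - 2*x^2 - 2*y^2 + 2*z^2 - 3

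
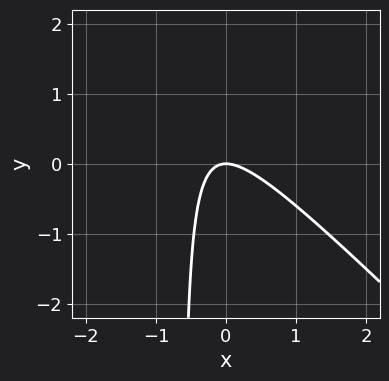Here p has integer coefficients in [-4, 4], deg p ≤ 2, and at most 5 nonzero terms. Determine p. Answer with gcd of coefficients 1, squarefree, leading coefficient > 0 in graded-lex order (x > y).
3*x^2 + 3*x*y + 2*y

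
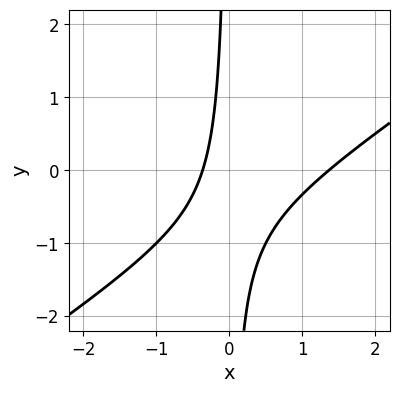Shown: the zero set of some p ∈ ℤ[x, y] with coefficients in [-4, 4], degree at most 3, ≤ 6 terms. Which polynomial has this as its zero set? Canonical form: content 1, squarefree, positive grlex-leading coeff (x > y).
2*x^2 - 3*x*y - 2*x - 1

Degree: the shape is more complex than any degree-1 curve, so deg p = 2.
Observable constraints: it misses every integer gridline on the y-axis.
Solving for integer coefficients yields p as stated.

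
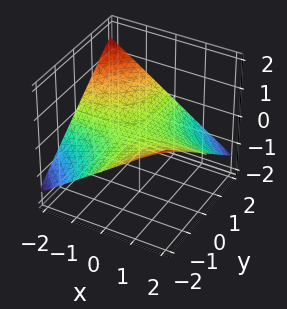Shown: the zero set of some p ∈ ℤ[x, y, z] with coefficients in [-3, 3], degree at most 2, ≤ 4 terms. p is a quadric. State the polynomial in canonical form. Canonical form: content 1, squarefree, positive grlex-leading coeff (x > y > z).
Degree: a saddle surface; a quadric, so deg p = 2.
Reading off the gridlines: it meets the z-axis at z = 0 (among the integer gridlines); every point of the x-axis in the box is on the surface.
These observations pin down the coefficients. Check: (0, 1, 0) on the y-axis lies on the surface, and p(0, 1, 0) = 0. ✓

x*y + 3*z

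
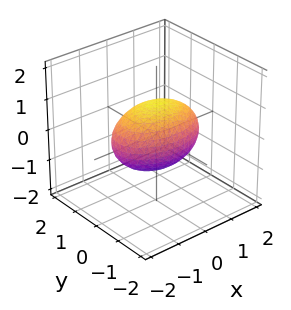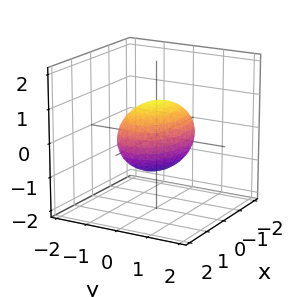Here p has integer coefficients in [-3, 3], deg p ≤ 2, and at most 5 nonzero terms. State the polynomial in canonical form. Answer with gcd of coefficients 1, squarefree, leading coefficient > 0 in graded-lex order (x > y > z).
1. Degree: a closed, bounded, convex surface; a quadric, so deg p = 2.
2. Symmetries: the x ↦ −x reflection is a symmetry, so x appears only in even powers; the y ↦ −y reflection is a symmetry, so y appears only in even powers; the z ↦ −z reflection is a symmetry, so z appears only in even powers.
3. From the visible intercepts: among the integer gridlines, it crosses the y-axis at y ∈ {-1, 1}; among the integer gridlines, it crosses the z-axis at z ∈ {-1, 1}.
4. Solving for integer coefficients yields p as stated.

x^2 + 2*y^2 + 2*z^2 - 2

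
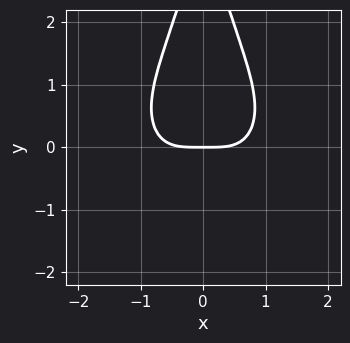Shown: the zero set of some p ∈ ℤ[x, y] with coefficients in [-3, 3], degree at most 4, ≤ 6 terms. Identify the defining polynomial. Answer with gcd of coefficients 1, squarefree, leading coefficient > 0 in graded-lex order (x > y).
1. The degree is 4 — no degree-3 curve has this shape.
2. Symmetries: mirror symmetry x ↦ −x ⇒ only even powers of x.
3. From the visible intercepts: it meets the x-axis at x = 0 (among the integer gridlines); it meets the y-axis at y = 0 (among the integer gridlines).
4. Putting this together gives p.

2*x^4 + 2*x^2*y^2 + y^2 - 3*y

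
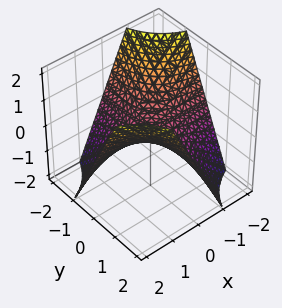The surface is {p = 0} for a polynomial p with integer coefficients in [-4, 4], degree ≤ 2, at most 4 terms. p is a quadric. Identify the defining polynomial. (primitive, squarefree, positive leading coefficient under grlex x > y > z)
x*y - z

(a) deg p = 2. A saddle surface; a quadric.
(b) Reading off the gridlines: the visible y-axis segment lies entirely on the surface; one z-axis crossing is at z = 0.
(c) Solving for integer coefficients yields p as stated. Check: (-2, 0, 0) on the x-axis lies on the surface, and p(-2, 0, 0) = 0. ✓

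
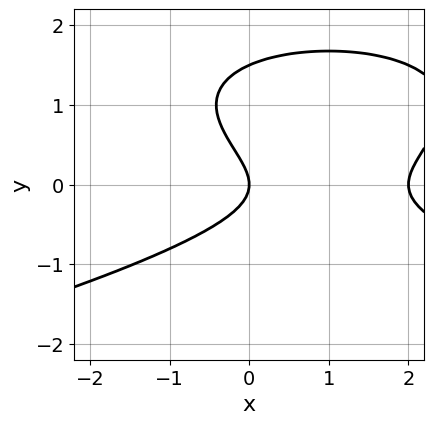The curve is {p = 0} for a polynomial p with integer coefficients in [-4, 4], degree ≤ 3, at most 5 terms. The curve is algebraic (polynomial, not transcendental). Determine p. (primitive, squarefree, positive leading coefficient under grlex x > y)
The degree is 3 — a generic line meets the curve in up to 3 points.
Observable constraints: one y-axis crossing is at y = 0; the x-axis gridline crossings are at x ∈ {0, 2}.
Putting this together gives p.

2*y^3 + x^2 - 3*y^2 - 2*x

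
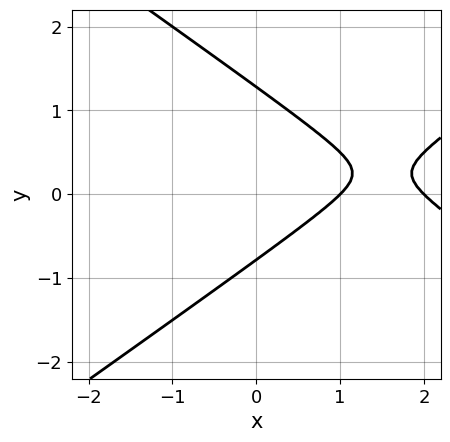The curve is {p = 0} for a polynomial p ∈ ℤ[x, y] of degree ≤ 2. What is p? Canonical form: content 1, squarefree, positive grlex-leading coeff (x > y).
x^2 - 2*y^2 - 3*x + y + 2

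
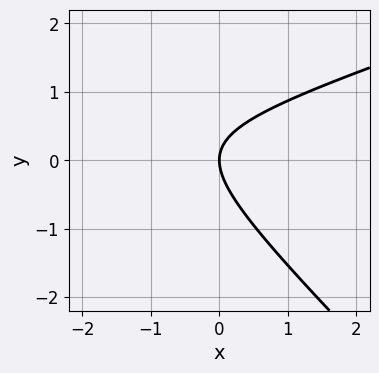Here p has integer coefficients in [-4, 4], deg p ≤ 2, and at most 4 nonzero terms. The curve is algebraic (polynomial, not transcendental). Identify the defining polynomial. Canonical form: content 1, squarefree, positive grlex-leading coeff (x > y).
x^2 - 2*x*y - 3*y^2 + 3*x

deg p = 2. The shape is more complex than any degree-1 curve.
Checking where it meets the axes: it meets the x-axis at x = 0 (among the integer gridlines); it meets the y-axis at y = 0 (among the integer gridlines).
Fitting integer coefficients to these (and the overall shape) gives p.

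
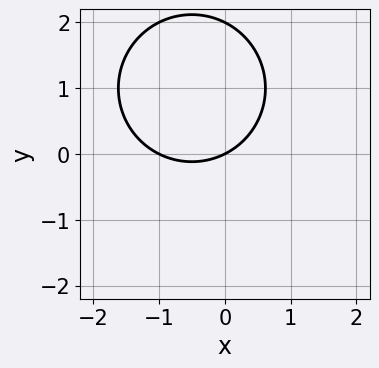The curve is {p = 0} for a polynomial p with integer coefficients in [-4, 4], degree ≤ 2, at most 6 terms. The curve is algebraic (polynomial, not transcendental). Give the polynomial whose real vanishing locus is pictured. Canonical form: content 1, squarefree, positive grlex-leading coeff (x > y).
x^2 + y^2 + x - 2*y

First, deg p = 2. A generic line meets the curve in up to 2 points.
Next, from the axis intercepts and sections: the x-axis gridline crossings are at x ∈ {-1, 0}; the y-axis gridline crossings are at y ∈ {0, 2}.
Finally, fitting integer coefficients to these (and the overall shape) gives p.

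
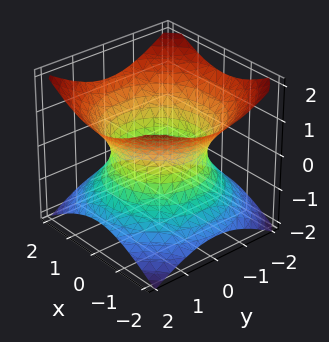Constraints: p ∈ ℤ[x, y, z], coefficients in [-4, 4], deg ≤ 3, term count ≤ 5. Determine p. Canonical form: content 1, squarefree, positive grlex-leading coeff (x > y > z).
First, the degree is 2 — one connected sheet with a waist; a quadric.
Then, symmetries: the z-axis is an axis of rotation, so x and y enter only as x² + y²; the z ↦ −z reflection is a symmetry, so z appears only in even powers.
Then, checking where it meets the axes: a circular section at z = 0 has radius between 1 and 2; the surface avoids every integer z-axis point in the box.
Finally, putting this together gives p.

2*x^2 + 2*y^2 - 3*z^2 - 3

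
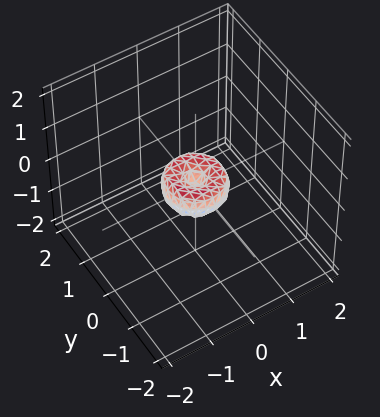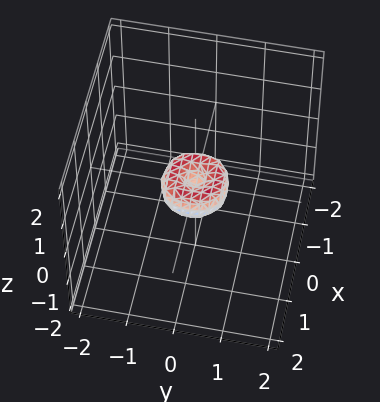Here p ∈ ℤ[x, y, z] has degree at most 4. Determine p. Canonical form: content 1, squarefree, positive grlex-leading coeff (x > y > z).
2*x^4 + 4*x^2*y^2 + 2*y^4 - x^2 - y^2 + z^2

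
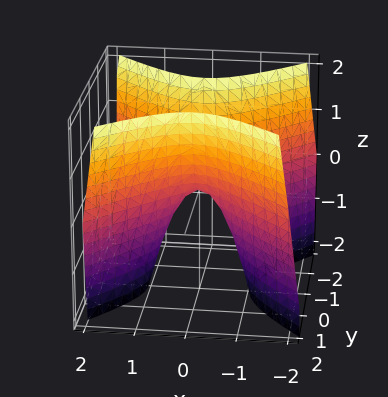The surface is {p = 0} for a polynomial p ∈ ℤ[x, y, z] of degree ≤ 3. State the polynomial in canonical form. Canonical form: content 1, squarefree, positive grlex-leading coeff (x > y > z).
2*x^2 - 2*y^2 + z

1. Degree: a hyperbolic paraboloid; a quadric, so deg p = 2.
2. Symmetries: it's symmetric under x → −x, forcing even powers of x; the y ↦ −y reflection is a symmetry, so y appears only in even powers.
3. Reading off the gridlines: it meets the x-axis at x = 0 (among the integer gridlines); one y-axis crossing is at y = 0; one z-axis crossing is at z = 0.
4. Putting this together gives p.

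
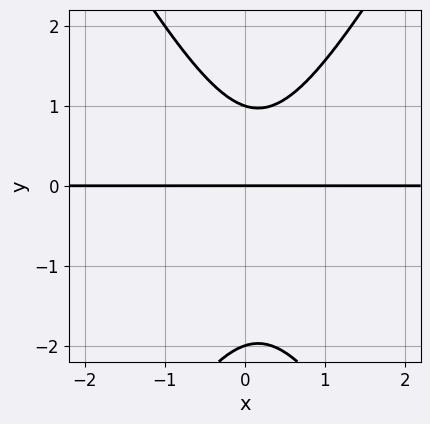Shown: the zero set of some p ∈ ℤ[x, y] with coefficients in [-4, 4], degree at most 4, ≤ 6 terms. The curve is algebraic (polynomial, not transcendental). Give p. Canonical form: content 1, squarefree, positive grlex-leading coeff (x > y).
3*x^2*y - y^3 - x*y - y^2 + 2*y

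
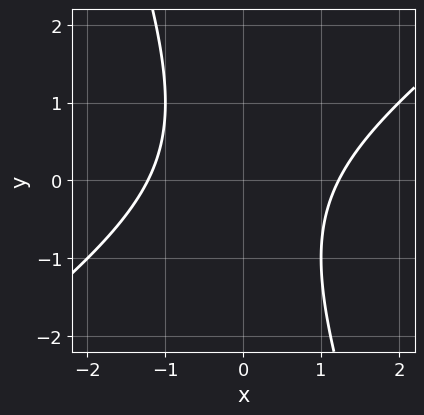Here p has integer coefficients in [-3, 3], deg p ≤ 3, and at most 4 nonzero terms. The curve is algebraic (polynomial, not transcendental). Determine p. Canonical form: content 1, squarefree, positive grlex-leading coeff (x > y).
First, deg p = 2. No degree-1 curve has this shape.
Next, observable constraints: no y-intercept at any integer in the box.
Finally, the integer polynomial consistent with all of this is the stated p.

2*x^2 - 2*x*y - y^2 - 3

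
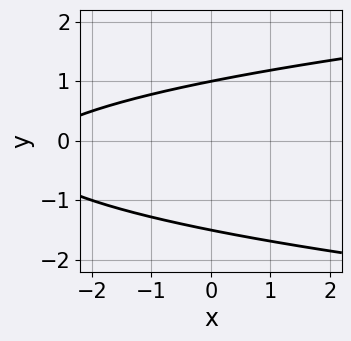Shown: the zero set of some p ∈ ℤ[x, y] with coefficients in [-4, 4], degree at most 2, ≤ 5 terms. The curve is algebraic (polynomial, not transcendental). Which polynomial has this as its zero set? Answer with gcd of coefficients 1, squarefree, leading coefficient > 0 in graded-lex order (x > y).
First, degree: a generic line meets the curve in up to 2 points, so deg p = 2.
Next, from the axis intercepts and sections: it meets the y-axis at y = 1 (among the integer gridlines); the curve avoids every integer x-axis point in the box.
Finally, the integer polynomial consistent with all of this is the stated p.

2*y^2 - x + y - 3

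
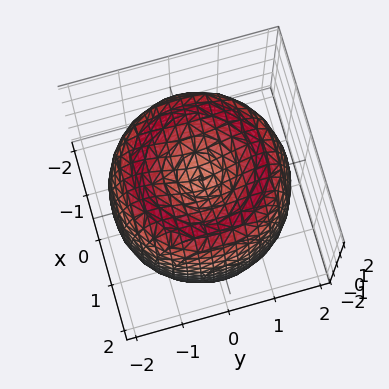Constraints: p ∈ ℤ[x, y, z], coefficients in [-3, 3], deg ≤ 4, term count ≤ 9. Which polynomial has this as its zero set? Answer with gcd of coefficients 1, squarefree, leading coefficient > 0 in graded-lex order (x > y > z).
(a) Degree: the shape is more complex than any degree-3 surface, so deg p = 4.
(b) Symmetries: the z-axis is an axis of rotation, so x and y enter only as x² + y².
(c) Observable constraints: the z-axis gridline crossings are at z ∈ {-1, 1}; a circular section at z = 0 has radius between 1 and 2.
(d) Together with the visible shape, these determine p as stated.

x^4 + 2*x^2*y^2 + y^4 - 3*x^2 - 3*y^2 + z^2 - 1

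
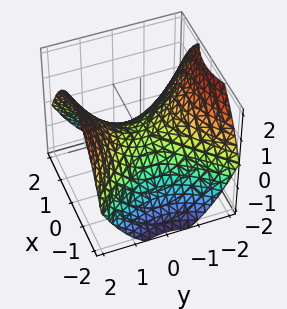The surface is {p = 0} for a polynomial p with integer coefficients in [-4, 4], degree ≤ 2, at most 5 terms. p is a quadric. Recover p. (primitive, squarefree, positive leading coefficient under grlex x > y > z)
x^2 - y^2 + 2*z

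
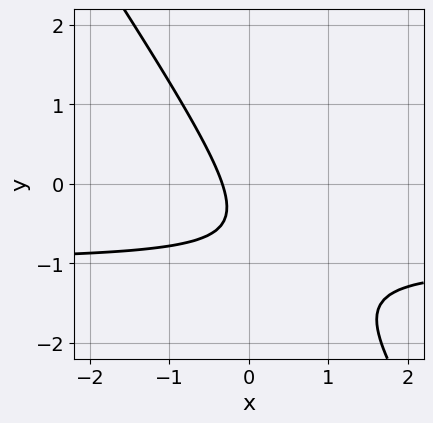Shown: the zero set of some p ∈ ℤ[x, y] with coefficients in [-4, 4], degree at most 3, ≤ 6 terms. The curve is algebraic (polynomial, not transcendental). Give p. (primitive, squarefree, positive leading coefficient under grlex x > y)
deg p = 2. A generic line meets the curve in up to 2 points.
From the visible intercepts: no y-intercept at any integer in the box.
These observations pin down the coefficients.

3*x*y + 2*y^2 + 3*x + 2*y + 1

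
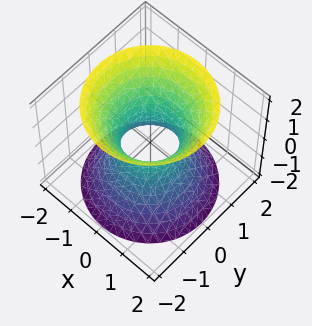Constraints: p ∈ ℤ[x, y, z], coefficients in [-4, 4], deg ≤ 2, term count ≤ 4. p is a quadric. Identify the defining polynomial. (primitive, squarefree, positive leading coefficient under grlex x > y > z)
3*x^2 + 3*y^2 - 2*z^2 - 2

(a) The degree is 2 — an hourglass — one-sheet hyperboloid; a quadric.
(b) Symmetries: it's symmetric under z → −z, forcing even powers of z; the surface is invariant under rotation about z: p = q(x² + y², z).
(c) From the visible intercepts: a circular section at z = 2 has radius between 1 and 2; it misses every integer gridline on the z-axis.
(d) Assembling these constraints gives the stated polynomial.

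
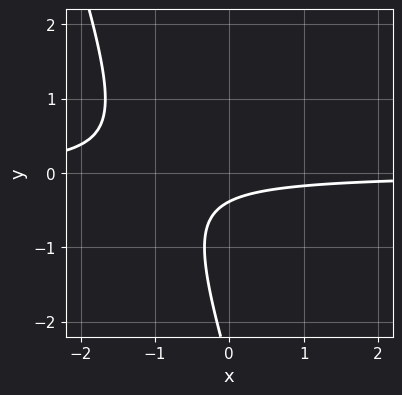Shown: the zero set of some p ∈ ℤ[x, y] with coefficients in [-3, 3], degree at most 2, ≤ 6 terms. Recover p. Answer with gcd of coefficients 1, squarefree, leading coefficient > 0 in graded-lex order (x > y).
First, the degree is 2 — the shape is more complex than any degree-1 curve.
Next, from the axis intercepts and sections: the curve avoids every integer x-axis point in the box.
Finally, fitting integer coefficients to these (and the overall shape) gives p.

3*x*y + y^2 + 3*y + 1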